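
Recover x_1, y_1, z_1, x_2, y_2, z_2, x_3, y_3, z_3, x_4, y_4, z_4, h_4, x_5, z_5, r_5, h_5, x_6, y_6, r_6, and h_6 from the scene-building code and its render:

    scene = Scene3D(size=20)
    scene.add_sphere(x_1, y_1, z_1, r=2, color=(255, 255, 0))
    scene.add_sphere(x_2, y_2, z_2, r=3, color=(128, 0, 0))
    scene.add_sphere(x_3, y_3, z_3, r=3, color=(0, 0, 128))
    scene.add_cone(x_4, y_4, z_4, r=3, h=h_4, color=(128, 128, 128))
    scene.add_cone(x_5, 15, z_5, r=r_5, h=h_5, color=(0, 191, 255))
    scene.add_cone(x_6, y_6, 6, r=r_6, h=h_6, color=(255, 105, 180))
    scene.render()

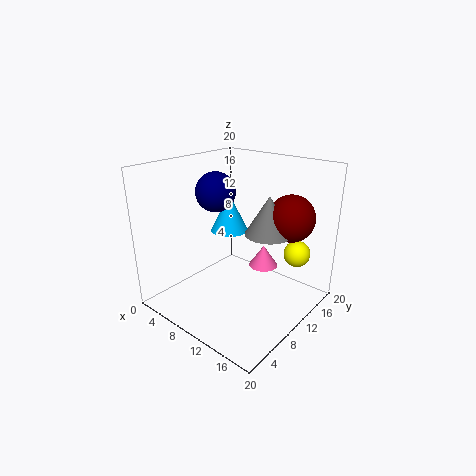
x_1 = 15, y_1 = 18, z_1 = 6, x_2 = 17, y_2 = 12, z_2 = 14, x_3 = 4, y_3 = 12, z_3 = 15, x_4 = 15, y_4 = 10, z_4 = 12, h_4 = 5, x_5 = 4, z_5 = 8, r_5 = 3, h_5 = 6, x_6 = 13, y_6 = 12, r_6 = 2, h_6 = 3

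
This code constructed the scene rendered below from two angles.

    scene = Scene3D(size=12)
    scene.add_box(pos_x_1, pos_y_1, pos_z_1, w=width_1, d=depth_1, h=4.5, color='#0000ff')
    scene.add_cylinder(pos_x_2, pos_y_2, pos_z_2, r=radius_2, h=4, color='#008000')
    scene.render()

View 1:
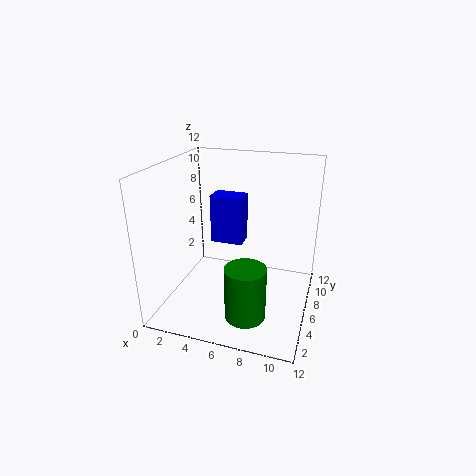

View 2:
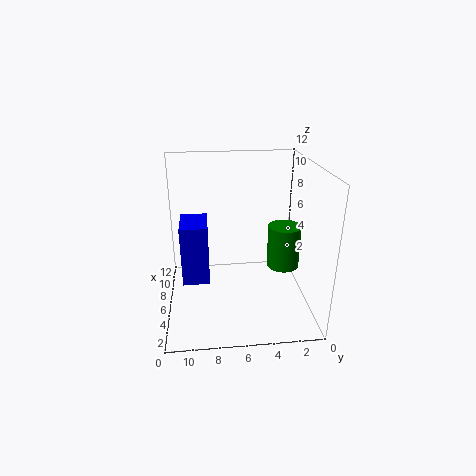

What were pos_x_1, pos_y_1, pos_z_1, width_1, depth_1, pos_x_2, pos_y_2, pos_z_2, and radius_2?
pos_x_1 = 2.5, pos_y_1 = 8.5, pos_z_1 = 4, width_1 = 3, depth_1 = 2, pos_x_2 = 8, pos_y_2 = 1.5, pos_z_2 = 2, radius_2 = 1.5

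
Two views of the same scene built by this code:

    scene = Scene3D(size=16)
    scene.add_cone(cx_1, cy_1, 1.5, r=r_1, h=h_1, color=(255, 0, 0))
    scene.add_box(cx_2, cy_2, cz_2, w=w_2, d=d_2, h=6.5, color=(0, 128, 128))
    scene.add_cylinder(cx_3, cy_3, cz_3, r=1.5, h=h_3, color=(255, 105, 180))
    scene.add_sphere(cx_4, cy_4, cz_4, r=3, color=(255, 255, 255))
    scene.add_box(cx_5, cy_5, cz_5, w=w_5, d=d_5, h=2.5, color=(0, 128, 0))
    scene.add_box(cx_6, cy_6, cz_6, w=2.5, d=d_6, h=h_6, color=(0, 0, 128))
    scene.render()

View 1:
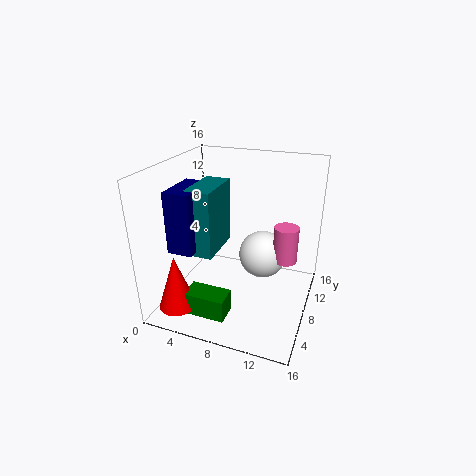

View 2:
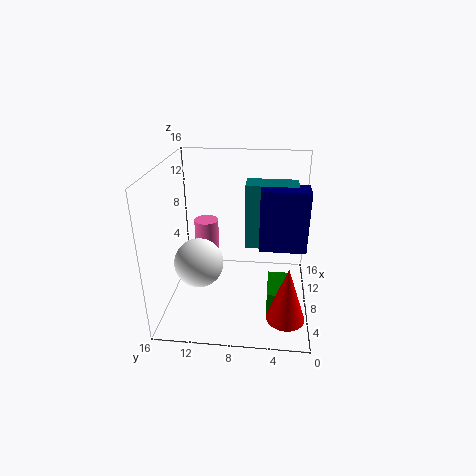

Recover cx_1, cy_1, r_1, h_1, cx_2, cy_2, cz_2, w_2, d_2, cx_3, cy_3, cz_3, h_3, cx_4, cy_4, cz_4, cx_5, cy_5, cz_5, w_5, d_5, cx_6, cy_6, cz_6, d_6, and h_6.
cx_1 = 3; cy_1 = 2.5; r_1 = 2; h_1 = 6; cx_2 = 5; cy_2 = 2; cz_2 = 8.5; w_2 = 2.5; d_2 = 5; cx_3 = 12.5; cy_3 = 12.5; cz_3 = 3.5; h_3 = 4.5; cx_4 = 9.5; cy_4 = 13; cz_4 = 3.5; cx_5 = 4; cy_5 = 2; cz_5 = 1; w_5 = 4.5; d_5 = 2.5; cx_6 = 3.5; cy_6 = 1; cz_6 = 9; d_6 = 4.5; h_6 = 6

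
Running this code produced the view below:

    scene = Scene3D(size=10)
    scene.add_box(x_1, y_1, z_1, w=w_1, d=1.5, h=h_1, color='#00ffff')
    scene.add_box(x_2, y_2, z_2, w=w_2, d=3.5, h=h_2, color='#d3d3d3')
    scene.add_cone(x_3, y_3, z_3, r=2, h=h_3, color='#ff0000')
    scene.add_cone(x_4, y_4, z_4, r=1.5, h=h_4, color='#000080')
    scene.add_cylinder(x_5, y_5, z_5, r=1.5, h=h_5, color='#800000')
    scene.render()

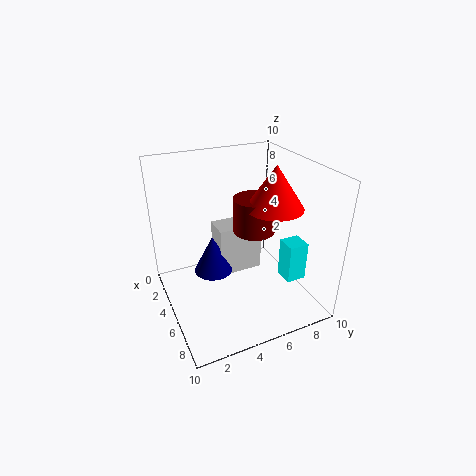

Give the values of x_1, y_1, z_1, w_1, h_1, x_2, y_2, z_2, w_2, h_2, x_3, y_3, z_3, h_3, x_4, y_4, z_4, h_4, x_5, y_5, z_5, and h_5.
x_1 = 5; y_1 = 8.5; z_1 = 1; w_1 = 1.5; h_1 = 3; x_2 = 1; y_2 = 4.5; z_2 = 0.5; w_2 = 2; h_2 = 4; x_3 = 5.5; y_3 = 7.5; z_3 = 7; h_3 = 3; x_4 = 2.5; y_4 = 4; z_4 = 1; h_4 = 3; x_5 = 4.5; y_5 = 6.5; z_5 = 5; h_5 = 2.5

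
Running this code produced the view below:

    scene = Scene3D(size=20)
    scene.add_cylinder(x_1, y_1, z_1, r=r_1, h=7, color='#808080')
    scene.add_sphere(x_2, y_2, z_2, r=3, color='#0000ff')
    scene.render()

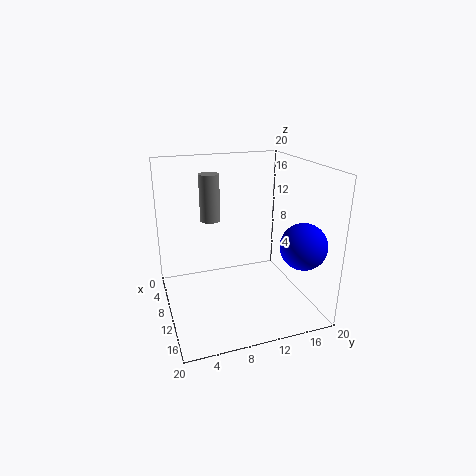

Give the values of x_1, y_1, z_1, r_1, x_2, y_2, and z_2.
x_1 = 4.5, y_1 = 7.5, z_1 = 11, r_1 = 1.5, x_2 = 16.5, y_2 = 16.5, z_2 = 10.5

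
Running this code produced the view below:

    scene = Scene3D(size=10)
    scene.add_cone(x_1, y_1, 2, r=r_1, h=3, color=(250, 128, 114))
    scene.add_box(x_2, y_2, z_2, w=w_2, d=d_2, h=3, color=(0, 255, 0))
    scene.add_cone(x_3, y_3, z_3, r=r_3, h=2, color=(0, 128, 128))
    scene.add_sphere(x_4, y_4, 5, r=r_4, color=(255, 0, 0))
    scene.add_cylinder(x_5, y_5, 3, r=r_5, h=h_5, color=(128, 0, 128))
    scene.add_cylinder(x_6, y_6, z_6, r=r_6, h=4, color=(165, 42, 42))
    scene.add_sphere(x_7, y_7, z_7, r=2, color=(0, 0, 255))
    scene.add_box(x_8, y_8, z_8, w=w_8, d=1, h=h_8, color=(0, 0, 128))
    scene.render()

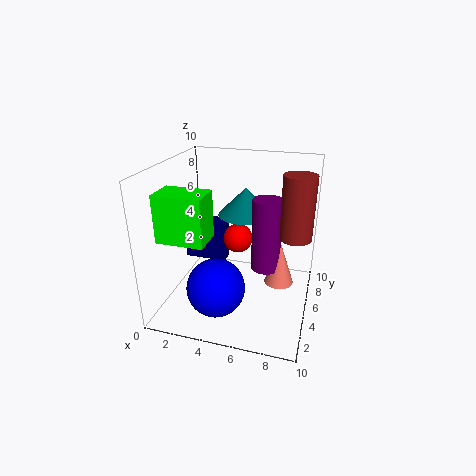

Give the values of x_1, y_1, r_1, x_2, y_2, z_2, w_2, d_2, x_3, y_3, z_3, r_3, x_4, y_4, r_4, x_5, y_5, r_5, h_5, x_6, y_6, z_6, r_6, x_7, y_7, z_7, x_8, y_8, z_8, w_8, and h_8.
x_1 = 8, y_1 = 5, r_1 = 1, x_2 = 1, y_2 = 1, z_2 = 6, w_2 = 3, d_2 = 2, x_3 = 5, y_3 = 7, z_3 = 6, r_3 = 2, x_4 = 5, y_4 = 5, r_4 = 1, x_5 = 7, y_5 = 5, r_5 = 1, h_5 = 5, x_6 = 9, y_6 = 4, z_6 = 6, r_6 = 1, x_7 = 4, y_7 = 3, z_7 = 2, x_8 = 1, y_8 = 5, z_8 = 3, w_8 = 3, h_8 = 3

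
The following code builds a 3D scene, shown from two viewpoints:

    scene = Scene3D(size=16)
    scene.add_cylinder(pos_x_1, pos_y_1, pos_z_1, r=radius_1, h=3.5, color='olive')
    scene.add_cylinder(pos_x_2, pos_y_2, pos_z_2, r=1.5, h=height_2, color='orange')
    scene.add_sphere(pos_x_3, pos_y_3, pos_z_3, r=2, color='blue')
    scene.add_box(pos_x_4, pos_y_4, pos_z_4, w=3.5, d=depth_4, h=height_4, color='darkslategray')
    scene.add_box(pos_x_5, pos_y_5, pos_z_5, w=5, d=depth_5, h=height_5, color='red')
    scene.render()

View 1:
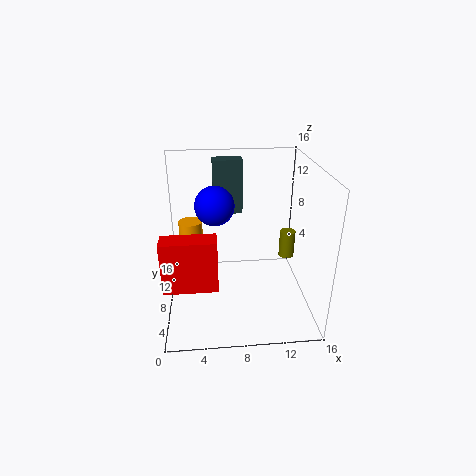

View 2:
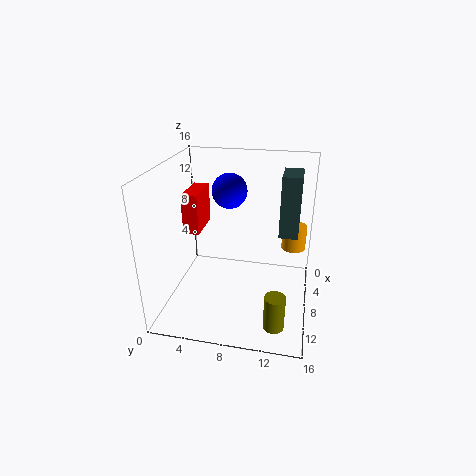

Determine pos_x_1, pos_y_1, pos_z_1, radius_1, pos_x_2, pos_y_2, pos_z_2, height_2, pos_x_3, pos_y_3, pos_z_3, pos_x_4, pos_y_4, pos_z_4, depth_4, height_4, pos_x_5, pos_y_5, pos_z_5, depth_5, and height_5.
pos_x_1 = 15; pos_y_1 = 13; pos_z_1 = 2.5; radius_1 = 1; pos_x_2 = 2.5; pos_y_2 = 14; pos_z_2 = 4.5; height_2 = 3; pos_x_3 = 5.5; pos_y_3 = 6.5; pos_z_3 = 12.5; pos_x_4 = 5.5; pos_y_4 = 12.5; pos_z_4 = 9; depth_4 = 2; height_4 = 6.5; pos_x_5 = 0.5; pos_y_5 = 0.5; pos_z_5 = 6.5; depth_5 = 2; height_5 = 5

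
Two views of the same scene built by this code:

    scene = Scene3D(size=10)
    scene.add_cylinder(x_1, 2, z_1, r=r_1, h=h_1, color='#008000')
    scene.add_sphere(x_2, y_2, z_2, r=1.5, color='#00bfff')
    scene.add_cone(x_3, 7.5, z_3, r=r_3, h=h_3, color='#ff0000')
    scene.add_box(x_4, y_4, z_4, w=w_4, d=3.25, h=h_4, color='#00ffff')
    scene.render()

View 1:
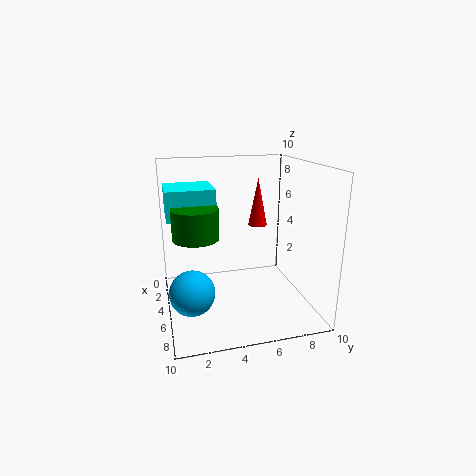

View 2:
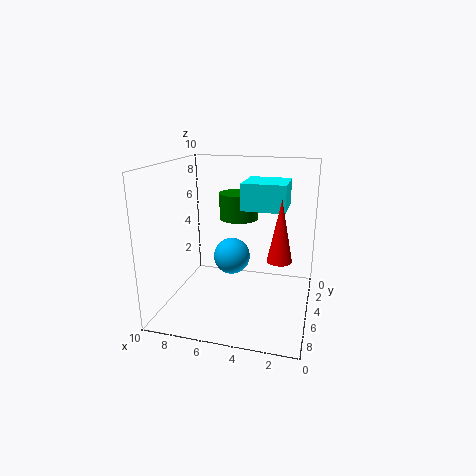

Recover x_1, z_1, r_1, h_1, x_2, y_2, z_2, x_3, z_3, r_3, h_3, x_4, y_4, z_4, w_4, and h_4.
x_1 = 5.75; z_1 = 5.5; r_1 = 1.5; h_1 = 2; x_2 = 6.5; y_2 = 1.5; z_2 = 2; x_3 = 1.75; z_3 = 4.75; r_3 = 0.75; h_3 = 3.75; x_4 = 2; y_4 = 0.25; z_4 = 6.5; w_4 = 3.25; h_4 = 2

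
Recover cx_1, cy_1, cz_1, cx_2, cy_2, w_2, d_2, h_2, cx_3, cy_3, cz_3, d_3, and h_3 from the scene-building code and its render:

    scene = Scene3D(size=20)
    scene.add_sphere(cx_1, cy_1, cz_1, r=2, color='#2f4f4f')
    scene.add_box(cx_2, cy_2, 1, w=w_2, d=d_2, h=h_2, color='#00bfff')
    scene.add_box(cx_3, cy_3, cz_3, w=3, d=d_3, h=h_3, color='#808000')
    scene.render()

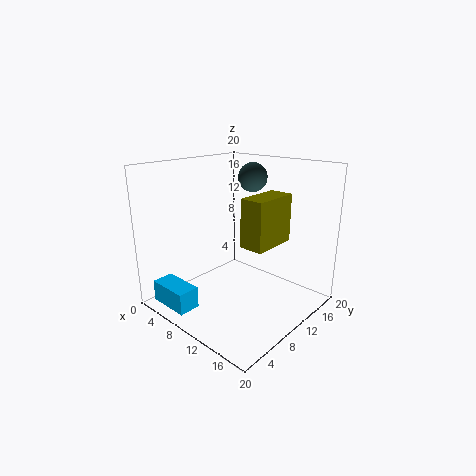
cx_1 = 10
cy_1 = 13
cz_1 = 18
cx_2 = 2
cy_2 = 1
w_2 = 6
d_2 = 3
h_2 = 3
cx_3 = 14
cy_3 = 6
cz_3 = 11
d_3 = 6
h_3 = 6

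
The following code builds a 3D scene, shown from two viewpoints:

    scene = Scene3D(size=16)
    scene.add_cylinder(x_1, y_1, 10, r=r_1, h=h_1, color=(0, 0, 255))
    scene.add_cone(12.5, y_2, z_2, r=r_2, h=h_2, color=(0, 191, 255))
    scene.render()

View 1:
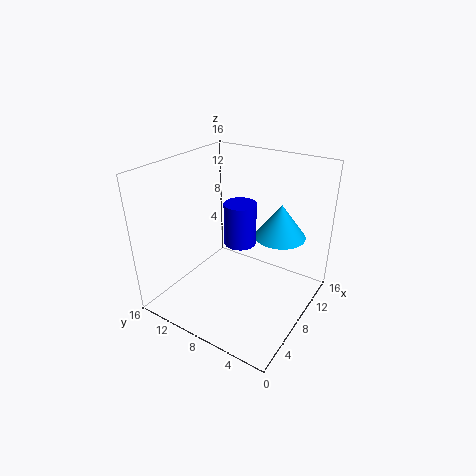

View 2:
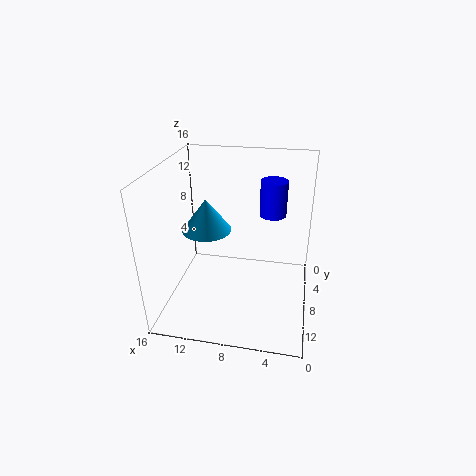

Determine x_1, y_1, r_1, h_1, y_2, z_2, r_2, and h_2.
x_1 = 4.5; y_1 = 5.5; r_1 = 1.5; h_1 = 4; y_2 = 5; z_2 = 7; r_2 = 3; h_2 = 4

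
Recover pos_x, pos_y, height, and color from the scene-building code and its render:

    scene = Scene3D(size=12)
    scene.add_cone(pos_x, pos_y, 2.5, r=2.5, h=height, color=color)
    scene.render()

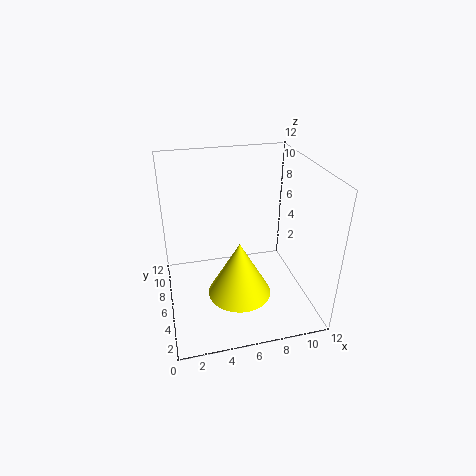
pos_x = 5.5
pos_y = 3.5
height = 4.5
color = 'yellow'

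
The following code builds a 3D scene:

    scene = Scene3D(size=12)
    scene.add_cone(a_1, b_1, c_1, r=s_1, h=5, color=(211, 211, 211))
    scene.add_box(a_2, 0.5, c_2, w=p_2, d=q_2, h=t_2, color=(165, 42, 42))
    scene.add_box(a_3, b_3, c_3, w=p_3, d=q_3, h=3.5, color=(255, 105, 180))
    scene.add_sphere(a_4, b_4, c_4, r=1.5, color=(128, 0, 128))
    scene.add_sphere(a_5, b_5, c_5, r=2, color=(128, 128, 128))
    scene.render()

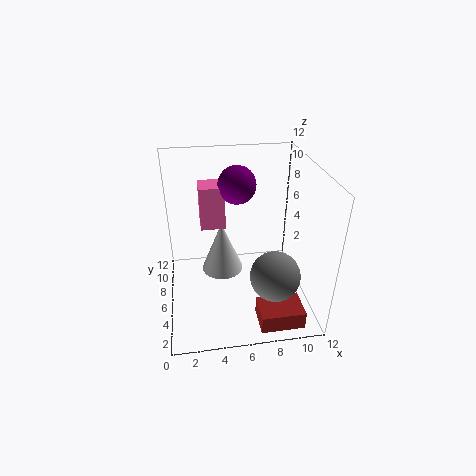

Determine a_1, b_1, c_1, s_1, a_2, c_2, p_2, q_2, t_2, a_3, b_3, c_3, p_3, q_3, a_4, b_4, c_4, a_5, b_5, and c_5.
a_1 = 5, b_1 = 9.5, c_1 = 0.5, s_1 = 2, a_2 = 7, c_2 = 0.5, p_2 = 3.5, q_2 = 2.5, t_2 = 1.5, a_3 = 3, b_3 = 6, c_3 = 7, p_3 = 2, q_3 = 2, a_4 = 6, b_4 = 6.5, c_4 = 10.5, a_5 = 8.5, b_5 = 3, c_5 = 4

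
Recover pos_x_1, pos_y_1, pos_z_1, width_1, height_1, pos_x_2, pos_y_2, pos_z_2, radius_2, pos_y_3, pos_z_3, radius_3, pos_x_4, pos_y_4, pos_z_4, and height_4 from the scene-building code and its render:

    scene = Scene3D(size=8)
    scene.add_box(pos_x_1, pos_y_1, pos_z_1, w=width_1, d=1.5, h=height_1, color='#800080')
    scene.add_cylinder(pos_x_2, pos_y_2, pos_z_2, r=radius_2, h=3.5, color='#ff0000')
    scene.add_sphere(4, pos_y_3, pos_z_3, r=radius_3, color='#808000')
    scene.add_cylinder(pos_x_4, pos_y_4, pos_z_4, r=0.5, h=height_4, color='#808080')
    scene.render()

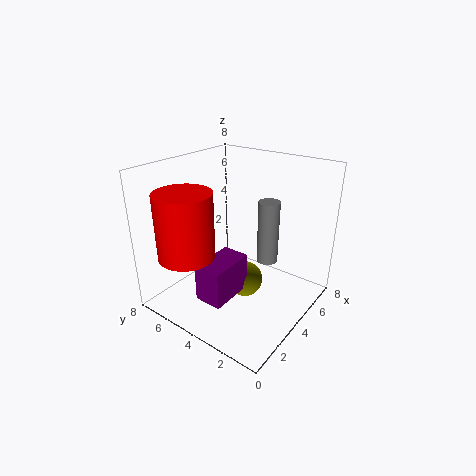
pos_x_1 = 1; pos_y_1 = 3; pos_z_1 = 1.5; width_1 = 2.5; height_1 = 2; pos_x_2 = 1.5; pos_y_2 = 5.5; pos_z_2 = 3.5; radius_2 = 1.5; pos_y_3 = 3.5; pos_z_3 = 1.5; radius_3 = 1; pos_x_4 = 3; pos_y_4 = 1.5; pos_z_4 = 4; height_4 = 3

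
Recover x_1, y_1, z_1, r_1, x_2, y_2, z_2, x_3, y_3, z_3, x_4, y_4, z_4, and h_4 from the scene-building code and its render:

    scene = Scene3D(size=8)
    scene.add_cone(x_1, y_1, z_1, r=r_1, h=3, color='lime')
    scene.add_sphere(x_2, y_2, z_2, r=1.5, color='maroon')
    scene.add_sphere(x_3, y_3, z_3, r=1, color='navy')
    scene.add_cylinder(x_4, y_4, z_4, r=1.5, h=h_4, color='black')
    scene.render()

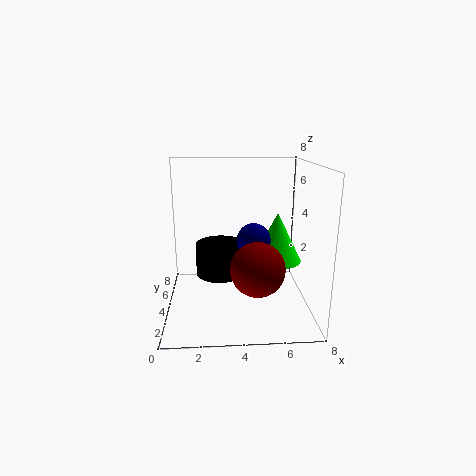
x_1 = 6.5, y_1 = 5.5, z_1 = 2, r_1 = 1.5, x_2 = 5, y_2 = 3, z_2 = 2.5, x_3 = 5, y_3 = 5, z_3 = 3.5, x_4 = 3, y_4 = 6, z_4 = 1, h_4 = 2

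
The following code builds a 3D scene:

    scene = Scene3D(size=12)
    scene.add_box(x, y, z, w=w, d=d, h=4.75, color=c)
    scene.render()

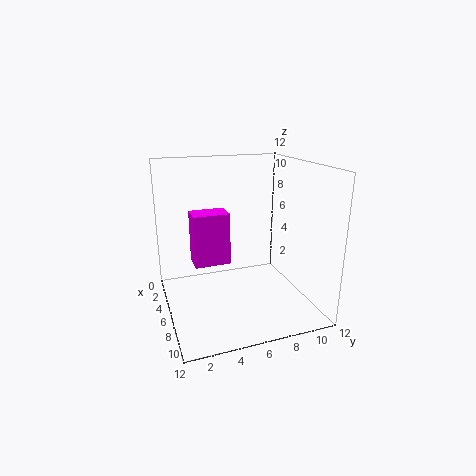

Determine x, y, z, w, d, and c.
x = 1.75
y = 2.75
z = 2.75
w = 2.25
d = 3.25
c = 'magenta'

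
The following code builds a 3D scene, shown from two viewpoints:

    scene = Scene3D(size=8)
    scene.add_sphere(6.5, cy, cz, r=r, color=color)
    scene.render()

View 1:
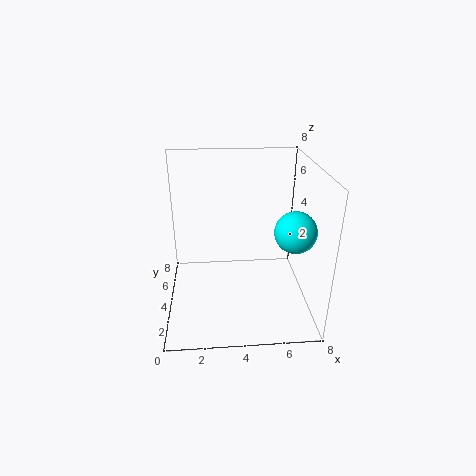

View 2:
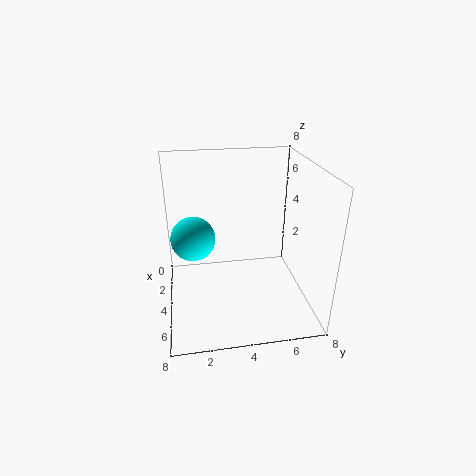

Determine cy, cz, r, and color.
cy = 1.5, cz = 5.5, r = 1, color = 'cyan'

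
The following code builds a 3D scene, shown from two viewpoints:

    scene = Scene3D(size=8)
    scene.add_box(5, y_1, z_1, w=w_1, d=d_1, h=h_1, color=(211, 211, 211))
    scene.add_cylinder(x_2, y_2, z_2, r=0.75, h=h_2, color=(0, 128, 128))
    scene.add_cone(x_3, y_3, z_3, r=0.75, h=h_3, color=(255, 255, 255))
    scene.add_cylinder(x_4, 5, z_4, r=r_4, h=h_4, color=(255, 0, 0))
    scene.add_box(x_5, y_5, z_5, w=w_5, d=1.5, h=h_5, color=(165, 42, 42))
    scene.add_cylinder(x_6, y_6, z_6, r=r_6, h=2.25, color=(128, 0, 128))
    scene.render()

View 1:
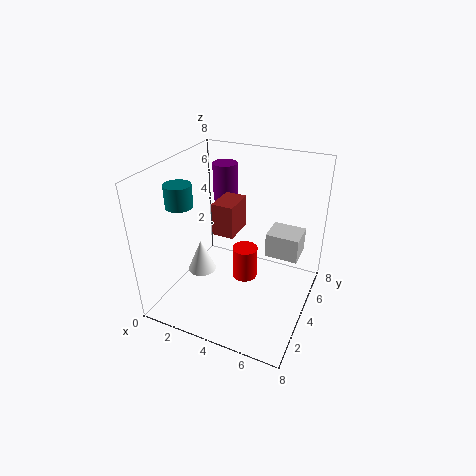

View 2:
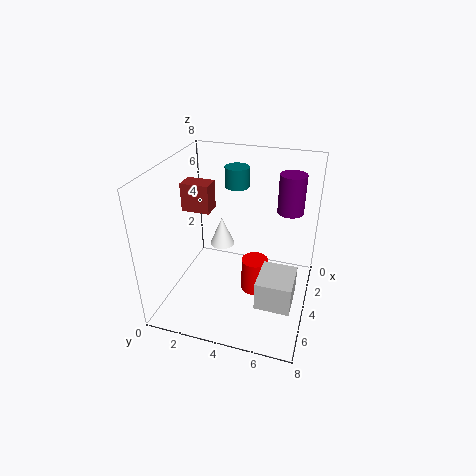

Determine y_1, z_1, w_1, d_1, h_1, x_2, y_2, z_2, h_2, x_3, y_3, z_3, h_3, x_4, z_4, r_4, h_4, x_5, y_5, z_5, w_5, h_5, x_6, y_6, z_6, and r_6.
y_1 = 5.75; z_1 = 2; w_1 = 2; d_1 = 1.75; h_1 = 1.5; x_2 = 1; y_2 = 3; z_2 = 5.75; h_2 = 1.25; x_3 = 2.5; y_3 = 2.5; z_3 = 2.5; h_3 = 1.75; x_4 = 4; z_4 = 0.75; r_4 = 0.75; h_4 = 2; x_5 = 4; y_5 = 1.25; z_5 = 5.75; w_5 = 1; h_5 = 1.5; x_6 = 2; y_6 = 6.5; z_6 = 5; r_6 = 0.75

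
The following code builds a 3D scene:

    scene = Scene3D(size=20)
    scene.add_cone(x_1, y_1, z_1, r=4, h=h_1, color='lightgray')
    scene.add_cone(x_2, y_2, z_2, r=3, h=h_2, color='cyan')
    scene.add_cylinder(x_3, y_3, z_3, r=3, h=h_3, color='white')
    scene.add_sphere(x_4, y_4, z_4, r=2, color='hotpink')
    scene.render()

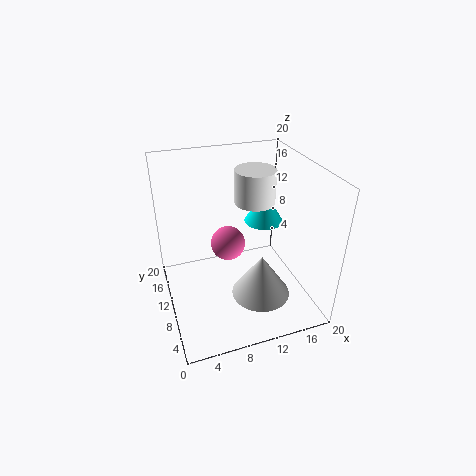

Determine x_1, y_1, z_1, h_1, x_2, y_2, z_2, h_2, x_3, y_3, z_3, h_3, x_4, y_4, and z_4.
x_1 = 12
y_1 = 6
z_1 = 3
h_1 = 6
x_2 = 16
y_2 = 15
z_2 = 9
h_2 = 5
x_3 = 14
y_3 = 14
z_3 = 13
h_3 = 5
x_4 = 7
y_4 = 5
z_4 = 13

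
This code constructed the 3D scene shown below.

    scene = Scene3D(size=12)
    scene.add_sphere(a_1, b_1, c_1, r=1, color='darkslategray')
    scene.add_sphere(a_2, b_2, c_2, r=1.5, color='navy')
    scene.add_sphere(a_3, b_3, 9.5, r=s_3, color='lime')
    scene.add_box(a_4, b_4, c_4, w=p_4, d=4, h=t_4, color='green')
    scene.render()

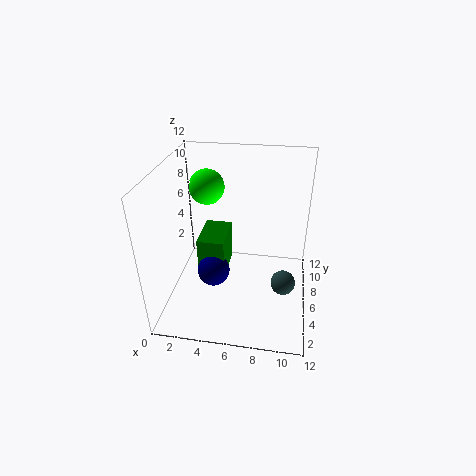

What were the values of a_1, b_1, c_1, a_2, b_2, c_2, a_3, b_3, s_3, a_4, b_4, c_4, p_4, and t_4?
a_1 = 10, b_1 = 4.5, c_1 = 3, a_2 = 3.5, b_2 = 7, c_2 = 1.5, a_3 = 3, b_3 = 8, s_3 = 1.5, a_4 = 2, b_4 = 7, c_4 = 0.5, p_4 = 2.5, t_4 = 4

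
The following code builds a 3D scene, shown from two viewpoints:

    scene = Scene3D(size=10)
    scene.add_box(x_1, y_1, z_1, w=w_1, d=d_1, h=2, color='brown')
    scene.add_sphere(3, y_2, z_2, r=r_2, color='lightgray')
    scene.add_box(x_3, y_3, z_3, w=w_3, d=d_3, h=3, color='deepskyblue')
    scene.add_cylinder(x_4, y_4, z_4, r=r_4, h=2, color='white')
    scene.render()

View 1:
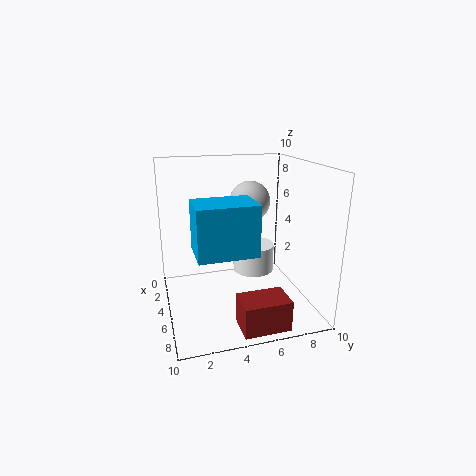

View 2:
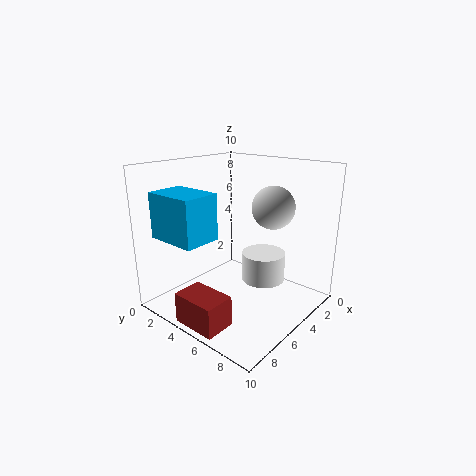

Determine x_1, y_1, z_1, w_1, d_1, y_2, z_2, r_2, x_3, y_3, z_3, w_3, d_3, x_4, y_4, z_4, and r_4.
x_1 = 8
y_1 = 4
z_1 = 0.5
w_1 = 2
d_1 = 3
y_2 = 6.5
z_2 = 7
r_2 = 1.5
x_3 = 7
y_3 = 1.5
z_3 = 5.5
w_3 = 2.5
d_3 = 3.5
x_4 = 4
y_4 = 6.5
z_4 = 2
r_4 = 1.5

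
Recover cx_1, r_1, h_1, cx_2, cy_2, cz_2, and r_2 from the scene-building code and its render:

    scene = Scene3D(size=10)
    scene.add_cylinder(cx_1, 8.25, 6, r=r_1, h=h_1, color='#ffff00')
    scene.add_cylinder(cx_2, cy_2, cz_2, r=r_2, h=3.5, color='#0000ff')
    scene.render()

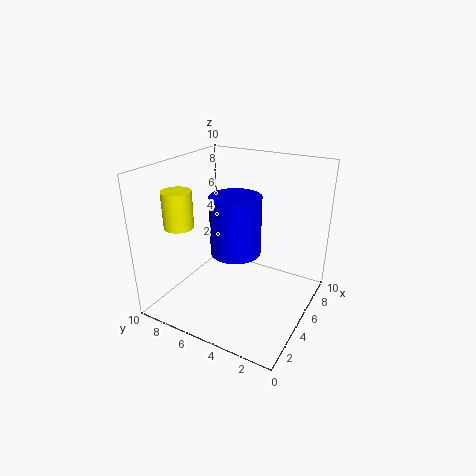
cx_1 = 2.75; r_1 = 1; h_1 = 2.5; cx_2 = 2.5; cy_2 = 3.75; cz_2 = 5.5; r_2 = 1.5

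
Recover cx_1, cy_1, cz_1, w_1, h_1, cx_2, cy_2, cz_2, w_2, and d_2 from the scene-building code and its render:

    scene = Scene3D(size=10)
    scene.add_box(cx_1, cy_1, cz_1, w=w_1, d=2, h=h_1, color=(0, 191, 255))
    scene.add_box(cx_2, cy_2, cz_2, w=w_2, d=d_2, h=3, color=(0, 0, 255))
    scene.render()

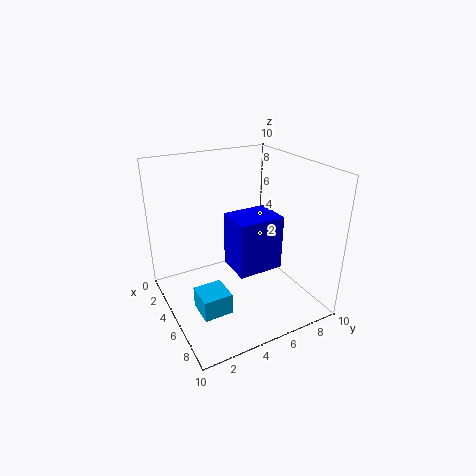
cx_1 = 5, cy_1 = 1.5, cz_1 = 0.5, w_1 = 2, h_1 = 1.5, cx_2 = 8, cy_2 = 2.5, cz_2 = 5.5, w_2 = 2, d_2 = 2.5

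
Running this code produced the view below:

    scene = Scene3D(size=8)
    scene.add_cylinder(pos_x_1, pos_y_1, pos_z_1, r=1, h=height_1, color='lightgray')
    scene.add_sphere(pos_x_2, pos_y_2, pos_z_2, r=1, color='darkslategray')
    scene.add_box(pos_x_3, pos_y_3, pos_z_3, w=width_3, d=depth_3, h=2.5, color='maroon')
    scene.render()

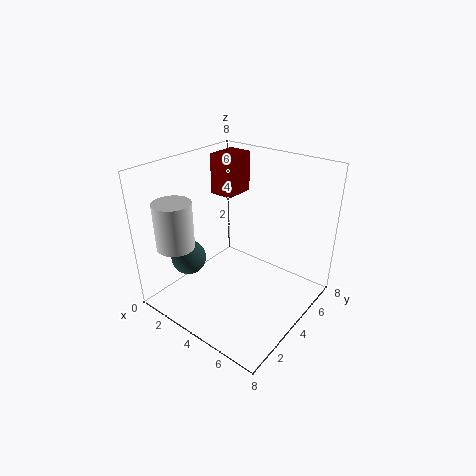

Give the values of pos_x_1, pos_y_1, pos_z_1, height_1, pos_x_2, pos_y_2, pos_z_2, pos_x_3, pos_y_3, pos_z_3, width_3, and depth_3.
pos_x_1 = 2; pos_y_1 = 1.25; pos_z_1 = 4; height_1 = 2.5; pos_x_2 = 1.5; pos_y_2 = 2.5; pos_z_2 = 2.5; pos_x_3 = 0.5; pos_y_3 = 5.75; pos_z_3 = 5.25; width_3 = 1.5; depth_3 = 2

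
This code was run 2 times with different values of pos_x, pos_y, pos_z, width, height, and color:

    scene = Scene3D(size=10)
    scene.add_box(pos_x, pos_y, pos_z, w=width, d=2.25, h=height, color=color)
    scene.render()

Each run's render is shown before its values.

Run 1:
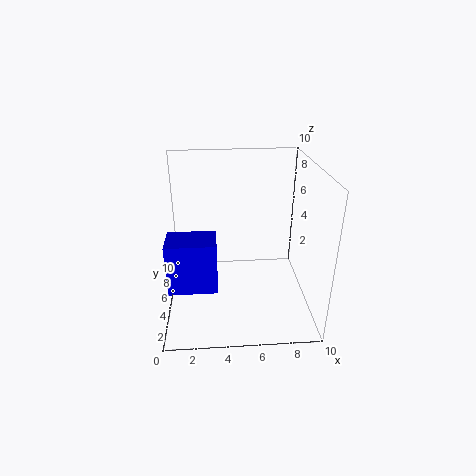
pos_x = 0.25, pos_y = 2.5, pos_z = 2.25, width = 3.25, height = 3.5, color = 'blue'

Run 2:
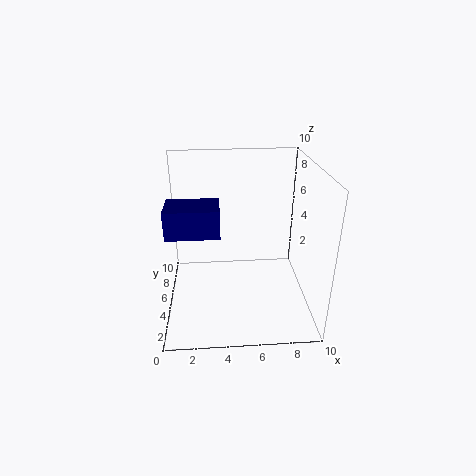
pos_x = 0.5, pos_y = 2, pos_z = 6.5, width = 3.25, height = 1.75, color = 'navy'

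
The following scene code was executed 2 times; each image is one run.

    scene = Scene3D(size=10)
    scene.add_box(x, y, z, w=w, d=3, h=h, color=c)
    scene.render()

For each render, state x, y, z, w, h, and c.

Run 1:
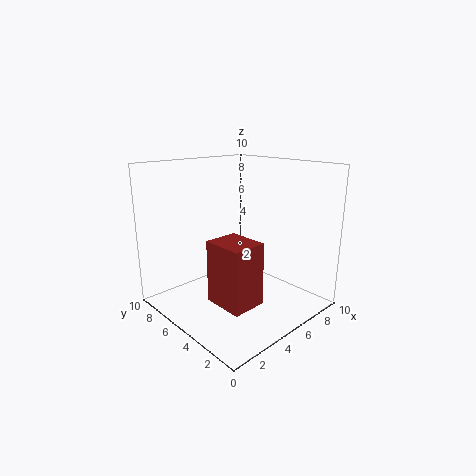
x = 3, y = 3, z = 0.5, w = 2.5, h = 4.5, c = 'brown'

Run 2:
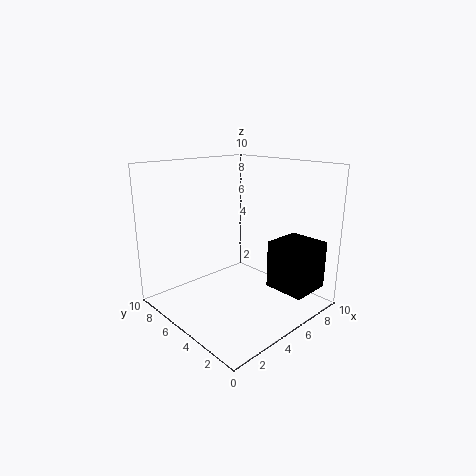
x = 7, y = 1, z = 1, w = 3, h = 3.5, c = 'black'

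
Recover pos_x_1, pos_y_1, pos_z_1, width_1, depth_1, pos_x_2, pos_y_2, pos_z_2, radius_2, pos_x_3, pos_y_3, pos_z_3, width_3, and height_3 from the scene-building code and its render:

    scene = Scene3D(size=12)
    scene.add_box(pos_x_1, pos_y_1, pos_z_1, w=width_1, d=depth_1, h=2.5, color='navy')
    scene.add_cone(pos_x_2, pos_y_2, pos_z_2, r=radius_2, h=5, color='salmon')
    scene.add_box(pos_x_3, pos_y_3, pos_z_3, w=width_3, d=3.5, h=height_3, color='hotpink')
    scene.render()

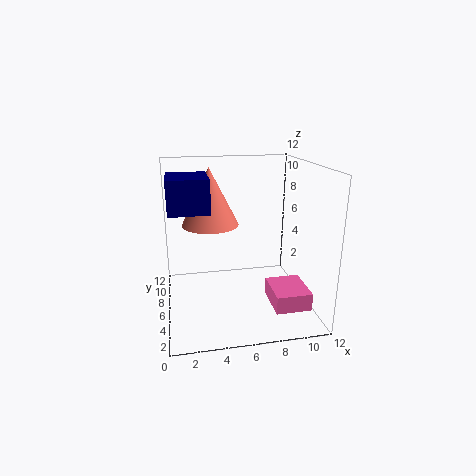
pos_x_1 = 0.5
pos_y_1 = 3
pos_z_1 = 9
width_1 = 3
depth_1 = 3.5
pos_x_2 = 4
pos_y_2 = 8.5
pos_z_2 = 6.5
radius_2 = 2.5
pos_x_3 = 8.5
pos_y_3 = 2.5
pos_z_3 = 0.5
width_3 = 3
height_3 = 1.5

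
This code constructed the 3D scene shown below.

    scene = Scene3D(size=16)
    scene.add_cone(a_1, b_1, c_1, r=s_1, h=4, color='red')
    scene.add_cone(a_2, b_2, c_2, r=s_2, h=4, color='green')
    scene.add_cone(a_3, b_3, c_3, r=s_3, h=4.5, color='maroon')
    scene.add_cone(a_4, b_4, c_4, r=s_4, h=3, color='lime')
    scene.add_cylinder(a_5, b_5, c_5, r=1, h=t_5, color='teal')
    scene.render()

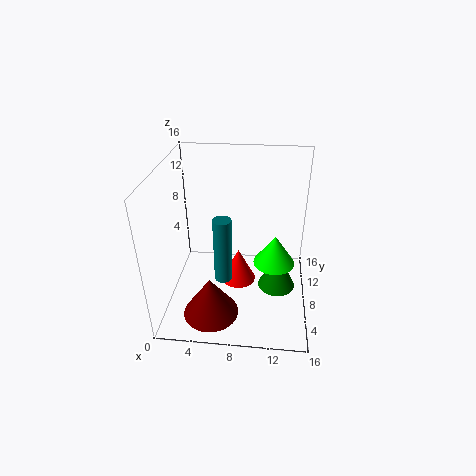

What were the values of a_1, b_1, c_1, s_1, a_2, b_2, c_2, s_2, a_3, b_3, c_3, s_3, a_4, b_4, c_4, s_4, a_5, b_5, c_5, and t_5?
a_1 = 8, b_1 = 8.5, c_1 = 2, s_1 = 2, a_2 = 12.5, b_2 = 6, c_2 = 3.5, s_2 = 2, a_3 = 5.5, b_3 = 3.5, c_3 = 1, s_3 = 3, a_4 = 12, b_4 = 4, c_4 = 8, s_4 = 2, a_5 = 6.5, b_5 = 6.5, c_5 = 3.5, t_5 = 7.5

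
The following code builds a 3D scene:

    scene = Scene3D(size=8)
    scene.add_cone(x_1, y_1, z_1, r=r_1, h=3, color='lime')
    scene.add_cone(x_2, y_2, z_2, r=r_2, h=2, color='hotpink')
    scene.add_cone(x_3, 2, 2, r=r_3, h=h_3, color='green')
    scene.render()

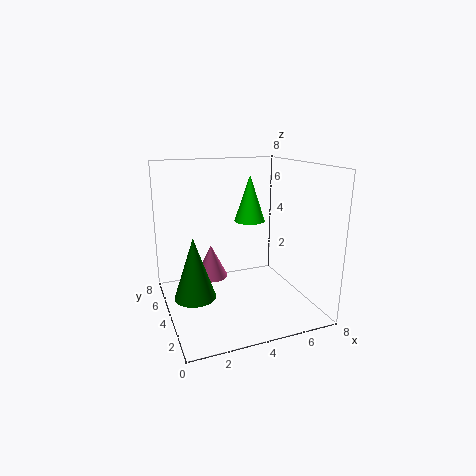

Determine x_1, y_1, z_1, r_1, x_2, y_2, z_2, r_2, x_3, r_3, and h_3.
x_1 = 6, y_1 = 7, z_1 = 4, r_1 = 1, x_2 = 3, y_2 = 6, z_2 = 1, r_2 = 1, x_3 = 1, r_3 = 1, h_3 = 3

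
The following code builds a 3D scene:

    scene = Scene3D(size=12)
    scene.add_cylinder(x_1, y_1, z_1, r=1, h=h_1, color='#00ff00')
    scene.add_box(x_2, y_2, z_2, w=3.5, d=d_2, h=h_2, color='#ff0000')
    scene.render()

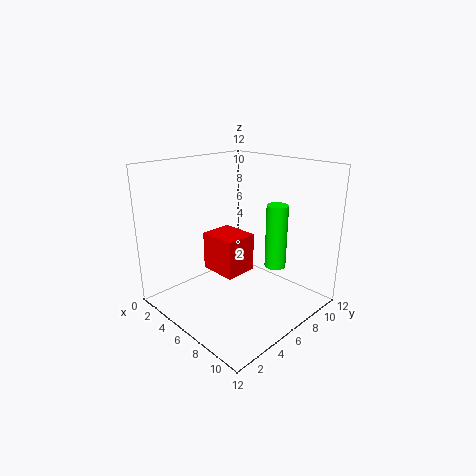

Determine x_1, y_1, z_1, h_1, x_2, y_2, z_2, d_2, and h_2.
x_1 = 6.5
y_1 = 10.5
z_1 = 2
h_1 = 6
x_2 = 2
y_2 = 5.5
z_2 = 2
d_2 = 3
h_2 = 3.5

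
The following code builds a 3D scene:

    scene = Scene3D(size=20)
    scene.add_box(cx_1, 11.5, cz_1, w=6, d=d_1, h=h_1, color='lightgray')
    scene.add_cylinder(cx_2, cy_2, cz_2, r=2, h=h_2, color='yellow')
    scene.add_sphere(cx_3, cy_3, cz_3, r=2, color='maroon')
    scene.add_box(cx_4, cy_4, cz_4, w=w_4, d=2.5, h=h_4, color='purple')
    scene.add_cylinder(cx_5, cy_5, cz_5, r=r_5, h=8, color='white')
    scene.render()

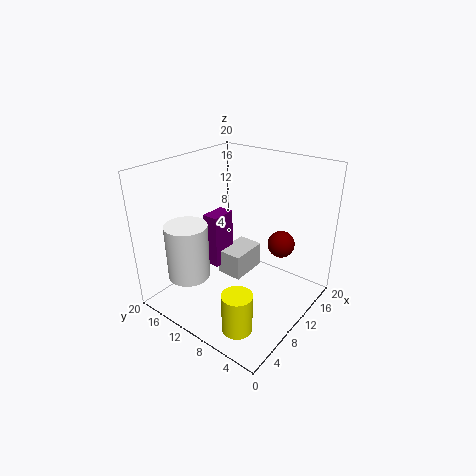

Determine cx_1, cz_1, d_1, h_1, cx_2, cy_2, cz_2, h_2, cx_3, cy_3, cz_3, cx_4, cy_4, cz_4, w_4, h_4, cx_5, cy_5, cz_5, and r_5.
cx_1 = 12
cz_1 = 1
d_1 = 4
h_1 = 4
cx_2 = 4
cy_2 = 5.5
cz_2 = 0.5
h_2 = 5.5
cx_3 = 16
cy_3 = 6.5
cz_3 = 7.5
cx_4 = 11
cy_4 = 15
cz_4 = 2.5
w_4 = 4
h_4 = 8.5
cx_5 = 5.5
cy_5 = 15.5
cz_5 = 4
r_5 = 3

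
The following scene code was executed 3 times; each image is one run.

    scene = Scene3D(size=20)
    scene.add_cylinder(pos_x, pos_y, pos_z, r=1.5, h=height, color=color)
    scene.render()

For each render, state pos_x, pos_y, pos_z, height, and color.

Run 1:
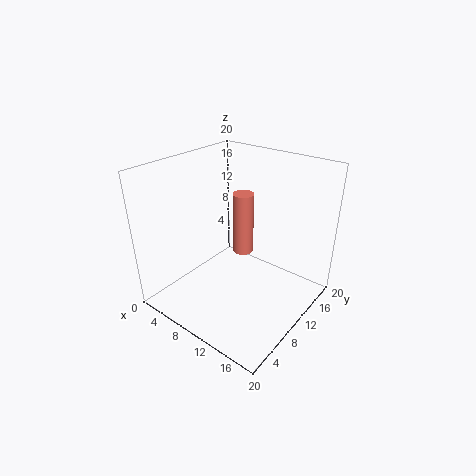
pos_x = 9; pos_y = 12.5; pos_z = 6.5; height = 9; color = 'salmon'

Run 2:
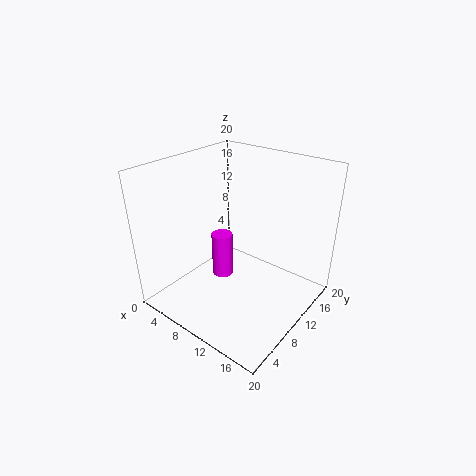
pos_x = 7.5; pos_y = 9.5; pos_z = 3.5; height = 6.5; color = 'magenta'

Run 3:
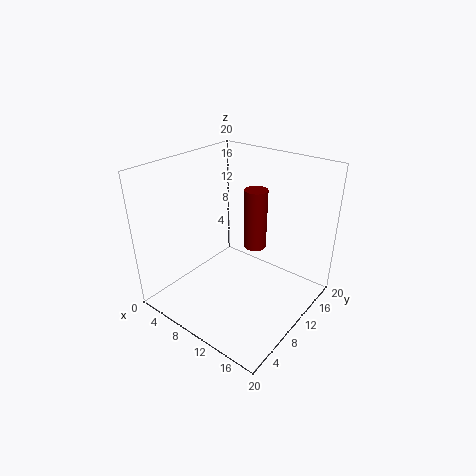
pos_x = 12.5; pos_y = 10.5; pos_z = 9.5; height = 8; color = 'maroon'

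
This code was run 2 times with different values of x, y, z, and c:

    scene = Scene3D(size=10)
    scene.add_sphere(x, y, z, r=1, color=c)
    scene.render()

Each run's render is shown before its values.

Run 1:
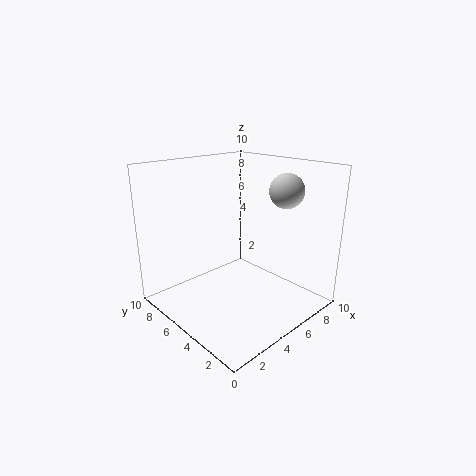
x = 5, y = 1, z = 9, c = 'lightgray'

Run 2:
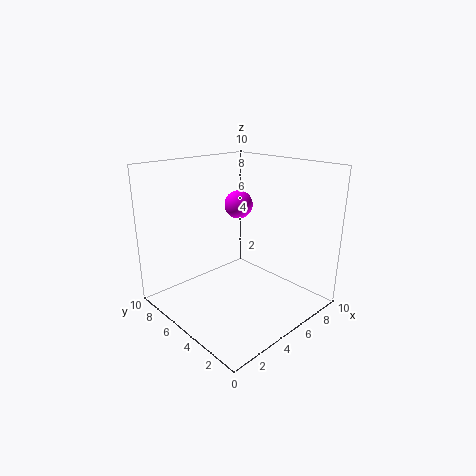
x = 6, y = 6, z = 7, c = 'magenta'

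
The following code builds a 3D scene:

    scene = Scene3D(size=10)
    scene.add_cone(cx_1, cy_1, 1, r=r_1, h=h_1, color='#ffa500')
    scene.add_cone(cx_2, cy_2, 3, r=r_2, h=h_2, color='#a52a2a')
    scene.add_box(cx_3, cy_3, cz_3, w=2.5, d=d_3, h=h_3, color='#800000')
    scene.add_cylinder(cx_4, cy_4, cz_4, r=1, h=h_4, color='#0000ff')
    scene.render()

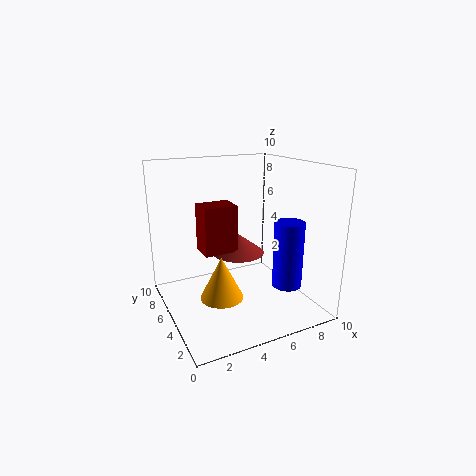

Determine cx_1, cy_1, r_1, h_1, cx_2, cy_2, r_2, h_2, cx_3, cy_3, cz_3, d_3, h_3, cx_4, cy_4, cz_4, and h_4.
cx_1 = 3.5
cy_1 = 4.5
r_1 = 1.5
h_1 = 3
cx_2 = 6
cy_2 = 7
r_2 = 2
h_2 = 1.5
cx_3 = 3
cy_3 = 6
cz_3 = 3.5
d_3 = 2
h_3 = 3.5
cx_4 = 7.5
cy_4 = 2.5
cz_4 = 2
h_4 = 4.5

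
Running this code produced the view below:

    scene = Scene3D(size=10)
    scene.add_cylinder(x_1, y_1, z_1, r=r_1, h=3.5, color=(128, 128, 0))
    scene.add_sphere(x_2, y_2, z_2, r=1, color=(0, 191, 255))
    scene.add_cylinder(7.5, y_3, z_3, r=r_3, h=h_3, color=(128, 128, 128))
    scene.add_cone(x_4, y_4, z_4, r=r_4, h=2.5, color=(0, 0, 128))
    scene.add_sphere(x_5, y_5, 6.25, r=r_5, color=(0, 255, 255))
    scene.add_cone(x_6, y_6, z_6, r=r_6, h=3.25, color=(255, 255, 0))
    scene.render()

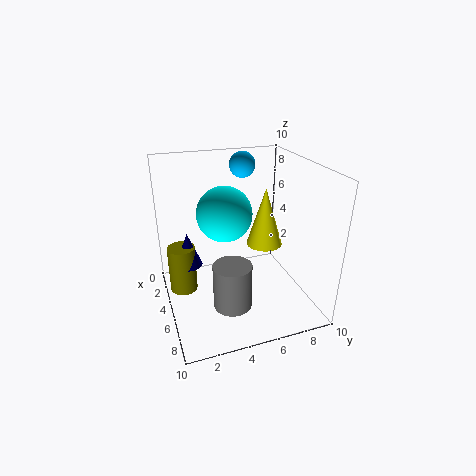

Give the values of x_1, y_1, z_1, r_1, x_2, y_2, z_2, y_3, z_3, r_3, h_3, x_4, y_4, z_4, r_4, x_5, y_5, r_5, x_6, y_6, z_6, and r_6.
x_1 = 3.25, y_1 = 1.25, z_1 = 0.5, r_1 = 1, x_2 = 1, y_2 = 6.75, z_2 = 9, y_3 = 3.75, z_3 = 1.5, r_3 = 1.25, h_3 = 3, x_4 = 3.25, y_4 = 1.75, z_4 = 2.5, r_4 = 1, x_5 = 3.5, y_5 = 4.5, r_5 = 2, x_6 = 8.75, y_6 = 5.25, z_6 = 6.5, r_6 = 1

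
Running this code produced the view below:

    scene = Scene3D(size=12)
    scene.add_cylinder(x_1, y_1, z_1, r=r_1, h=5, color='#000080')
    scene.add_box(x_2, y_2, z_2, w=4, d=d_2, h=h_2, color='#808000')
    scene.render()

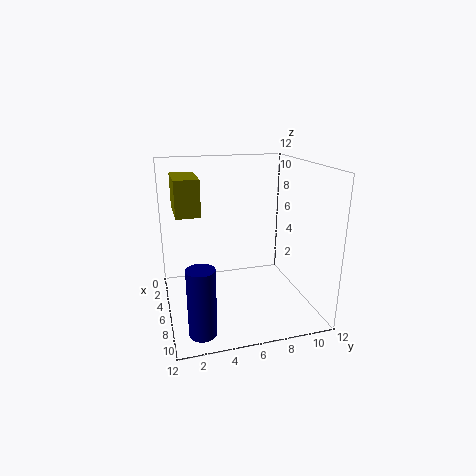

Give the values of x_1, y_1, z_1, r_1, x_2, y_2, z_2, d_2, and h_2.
x_1 = 11, y_1 = 2, z_1 = 1, r_1 = 1, x_2 = 2, y_2 = 1, z_2 = 8, d_2 = 2, h_2 = 3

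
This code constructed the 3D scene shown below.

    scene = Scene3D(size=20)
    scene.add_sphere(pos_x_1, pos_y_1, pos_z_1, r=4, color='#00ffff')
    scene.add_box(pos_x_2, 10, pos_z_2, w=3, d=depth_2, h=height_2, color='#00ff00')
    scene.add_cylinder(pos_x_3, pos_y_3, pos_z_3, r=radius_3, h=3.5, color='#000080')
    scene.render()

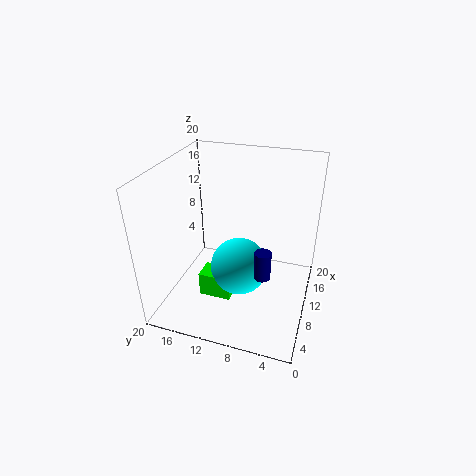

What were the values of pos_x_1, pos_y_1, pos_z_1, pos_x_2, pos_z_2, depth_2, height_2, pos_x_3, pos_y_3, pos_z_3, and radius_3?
pos_x_1 = 9, pos_y_1 = 9.5, pos_z_1 = 6, pos_x_2 = 6, pos_z_2 = 2, depth_2 = 4.5, height_2 = 3.5, pos_x_3 = 4, pos_y_3 = 5, pos_z_3 = 9, radius_3 = 1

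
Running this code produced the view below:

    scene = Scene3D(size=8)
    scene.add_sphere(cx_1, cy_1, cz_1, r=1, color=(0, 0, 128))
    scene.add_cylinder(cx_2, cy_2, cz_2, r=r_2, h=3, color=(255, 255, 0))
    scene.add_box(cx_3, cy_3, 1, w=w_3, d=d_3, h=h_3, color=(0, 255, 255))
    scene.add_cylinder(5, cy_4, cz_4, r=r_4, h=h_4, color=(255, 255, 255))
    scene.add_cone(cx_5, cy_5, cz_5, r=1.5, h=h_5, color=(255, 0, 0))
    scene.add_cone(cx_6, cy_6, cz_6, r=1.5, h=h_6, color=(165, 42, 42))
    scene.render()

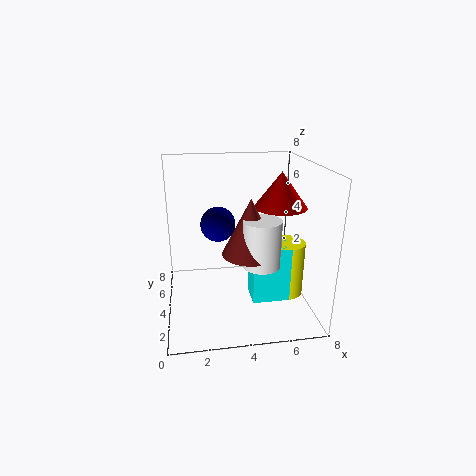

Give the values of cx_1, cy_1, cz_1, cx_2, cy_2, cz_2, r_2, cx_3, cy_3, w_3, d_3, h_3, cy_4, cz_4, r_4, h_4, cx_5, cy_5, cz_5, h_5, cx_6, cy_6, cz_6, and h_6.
cx_1 = 3, cy_1 = 5, cz_1 = 4.5, cx_2 = 6.5, cy_2 = 3, cz_2 = 1, r_2 = 1, cx_3 = 4.5, cy_3 = 2, w_3 = 2, d_3 = 1.5, h_3 = 3, cy_4 = 2.5, cz_4 = 3, r_4 = 1, h_4 = 2.5, cx_5 = 6.5, cy_5 = 4.5, cz_5 = 5.5, h_5 = 2, cx_6 = 4.5, cy_6 = 3, cz_6 = 3.5, h_6 = 3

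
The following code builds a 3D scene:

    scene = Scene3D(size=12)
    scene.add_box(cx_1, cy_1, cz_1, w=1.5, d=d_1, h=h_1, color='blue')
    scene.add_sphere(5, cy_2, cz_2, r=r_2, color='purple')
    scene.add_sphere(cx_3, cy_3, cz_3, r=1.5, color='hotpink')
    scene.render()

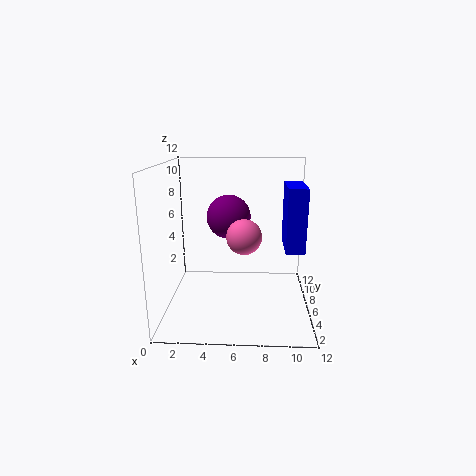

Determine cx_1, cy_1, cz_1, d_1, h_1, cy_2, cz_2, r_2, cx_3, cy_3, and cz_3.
cx_1 = 9.75; cy_1 = 3.75; cz_1 = 5.5; d_1 = 3.75; h_1 = 5; cy_2 = 9; cz_2 = 7; r_2 = 2; cx_3 = 6.5; cy_3 = 6.25; cz_3 = 6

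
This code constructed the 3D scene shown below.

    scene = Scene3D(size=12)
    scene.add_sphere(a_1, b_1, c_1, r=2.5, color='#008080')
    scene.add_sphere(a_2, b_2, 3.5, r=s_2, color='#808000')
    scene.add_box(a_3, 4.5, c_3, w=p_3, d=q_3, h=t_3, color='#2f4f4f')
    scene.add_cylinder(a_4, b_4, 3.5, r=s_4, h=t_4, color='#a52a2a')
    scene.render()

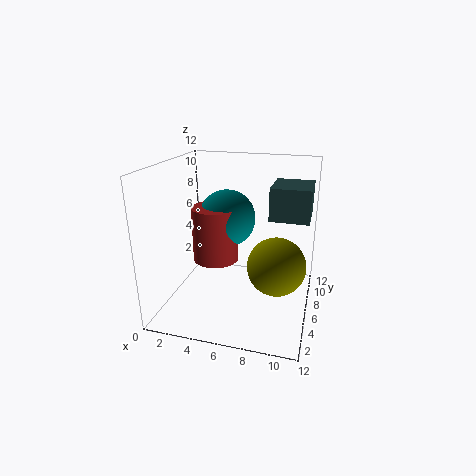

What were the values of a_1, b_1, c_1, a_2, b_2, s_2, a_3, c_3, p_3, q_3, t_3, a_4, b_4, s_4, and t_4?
a_1 = 4.5, b_1 = 7.75, c_1 = 7, a_2 = 9.25, b_2 = 6.5, s_2 = 2.5, a_3 = 8.75, c_3 = 8.25, p_3 = 3, q_3 = 3.5, t_3 = 2.5, a_4 = 3.75, b_4 = 6.75, s_4 = 2, t_4 = 4.75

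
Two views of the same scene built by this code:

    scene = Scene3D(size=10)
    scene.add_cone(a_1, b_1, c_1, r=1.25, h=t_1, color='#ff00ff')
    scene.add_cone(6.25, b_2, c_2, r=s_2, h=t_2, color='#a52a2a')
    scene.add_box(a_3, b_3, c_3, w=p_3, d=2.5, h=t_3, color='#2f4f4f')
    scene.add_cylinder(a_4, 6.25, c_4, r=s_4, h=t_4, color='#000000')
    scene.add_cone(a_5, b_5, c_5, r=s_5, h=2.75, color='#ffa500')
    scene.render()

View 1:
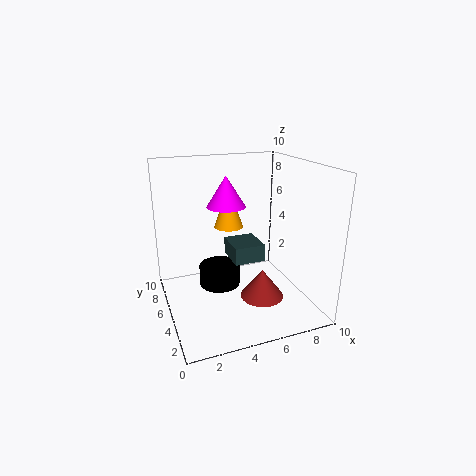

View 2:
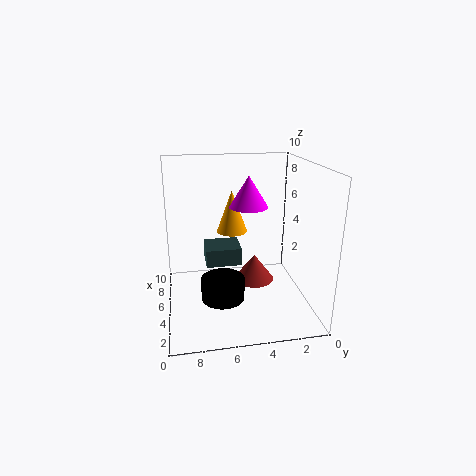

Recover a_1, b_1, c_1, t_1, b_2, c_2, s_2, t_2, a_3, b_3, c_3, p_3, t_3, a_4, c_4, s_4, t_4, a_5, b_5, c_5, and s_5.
a_1 = 4
b_1 = 4.5
c_1 = 7.5
t_1 = 2
b_2 = 3.5
c_2 = 1
s_2 = 1.5
t_2 = 2
a_3 = 4.75
b_3 = 4.75
c_3 = 3
p_3 = 2.25
t_3 = 1.25
a_4 = 4
c_4 = 1
s_4 = 1.5
t_4 = 1.5
a_5 = 4.5
b_5 = 5.5
c_5 = 5.75
s_5 = 1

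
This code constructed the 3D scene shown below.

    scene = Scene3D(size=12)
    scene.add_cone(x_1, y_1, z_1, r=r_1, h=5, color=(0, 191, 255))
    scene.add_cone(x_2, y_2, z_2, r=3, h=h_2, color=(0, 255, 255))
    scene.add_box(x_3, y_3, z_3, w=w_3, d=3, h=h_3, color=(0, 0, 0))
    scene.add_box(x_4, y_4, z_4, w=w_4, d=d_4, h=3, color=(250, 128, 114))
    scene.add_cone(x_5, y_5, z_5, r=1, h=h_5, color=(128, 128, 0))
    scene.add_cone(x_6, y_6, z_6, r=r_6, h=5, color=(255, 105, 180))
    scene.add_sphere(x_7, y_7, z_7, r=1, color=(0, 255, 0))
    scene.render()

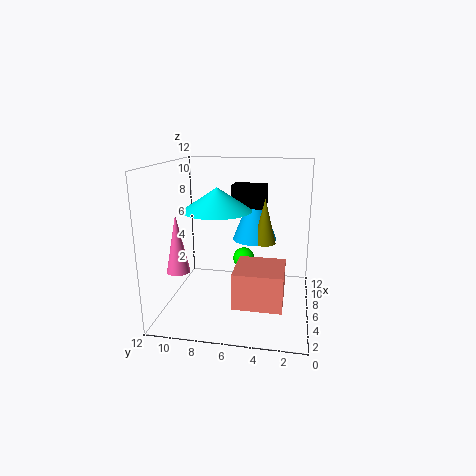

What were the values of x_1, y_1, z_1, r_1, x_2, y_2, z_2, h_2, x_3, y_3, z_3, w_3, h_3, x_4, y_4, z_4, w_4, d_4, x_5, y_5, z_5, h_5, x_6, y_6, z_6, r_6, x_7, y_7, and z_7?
x_1 = 9
y_1 = 5
z_1 = 5
r_1 = 2
x_2 = 7
y_2 = 8
z_2 = 8
h_2 = 2
x_3 = 8
y_3 = 4
z_3 = 8
w_3 = 2
h_3 = 2
x_4 = 3
y_4 = 2
z_4 = 1
w_4 = 4
d_4 = 4
x_5 = 8
y_5 = 4
z_5 = 5
h_5 = 4
x_6 = 5
y_6 = 11
z_6 = 3
r_6 = 1
x_7 = 9
y_7 = 6
z_7 = 3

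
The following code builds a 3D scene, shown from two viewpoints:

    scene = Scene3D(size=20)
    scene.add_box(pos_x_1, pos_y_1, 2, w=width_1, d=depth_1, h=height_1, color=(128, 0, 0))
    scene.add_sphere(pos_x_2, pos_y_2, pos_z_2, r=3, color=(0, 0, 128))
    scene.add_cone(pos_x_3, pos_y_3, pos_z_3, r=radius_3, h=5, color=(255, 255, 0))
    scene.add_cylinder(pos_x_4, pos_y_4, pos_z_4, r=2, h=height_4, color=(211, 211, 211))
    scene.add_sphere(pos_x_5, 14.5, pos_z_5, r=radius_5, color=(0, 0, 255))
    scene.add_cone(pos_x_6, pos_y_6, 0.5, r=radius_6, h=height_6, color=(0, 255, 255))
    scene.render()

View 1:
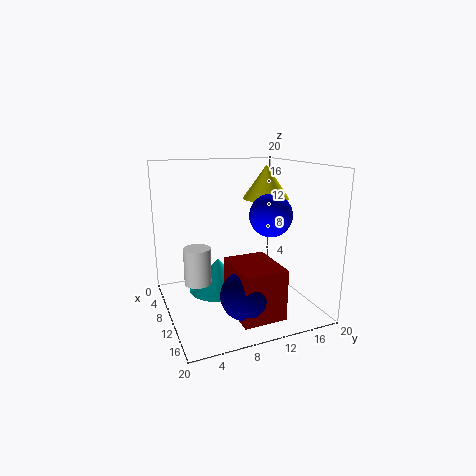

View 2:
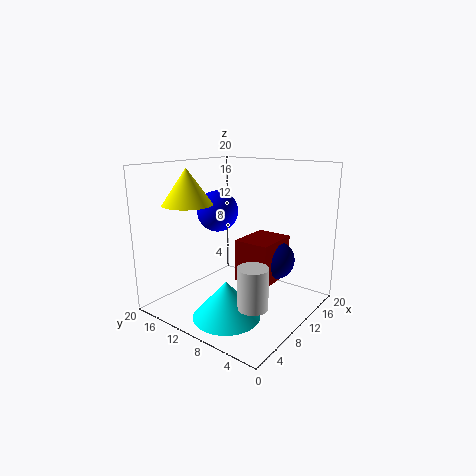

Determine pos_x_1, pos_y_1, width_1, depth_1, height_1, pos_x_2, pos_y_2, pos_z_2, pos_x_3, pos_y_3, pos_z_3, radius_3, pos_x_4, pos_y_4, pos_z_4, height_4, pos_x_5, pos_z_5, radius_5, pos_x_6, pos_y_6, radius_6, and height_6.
pos_x_1 = 12.5; pos_y_1 = 7; width_1 = 7; depth_1 = 5.5; height_1 = 6.5; pos_x_2 = 17; pos_y_2 = 8; pos_z_2 = 5; pos_x_3 = 6.5; pos_y_3 = 16; pos_z_3 = 14.5; radius_3 = 3.5; pos_x_4 = 6.5; pos_y_4 = 5; pos_z_4 = 2.5; height_4 = 5.5; pos_x_5 = 11; pos_z_5 = 13; radius_5 = 3; pos_x_6 = 5.5; pos_y_6 = 8.5; radius_6 = 4.5; height_6 = 5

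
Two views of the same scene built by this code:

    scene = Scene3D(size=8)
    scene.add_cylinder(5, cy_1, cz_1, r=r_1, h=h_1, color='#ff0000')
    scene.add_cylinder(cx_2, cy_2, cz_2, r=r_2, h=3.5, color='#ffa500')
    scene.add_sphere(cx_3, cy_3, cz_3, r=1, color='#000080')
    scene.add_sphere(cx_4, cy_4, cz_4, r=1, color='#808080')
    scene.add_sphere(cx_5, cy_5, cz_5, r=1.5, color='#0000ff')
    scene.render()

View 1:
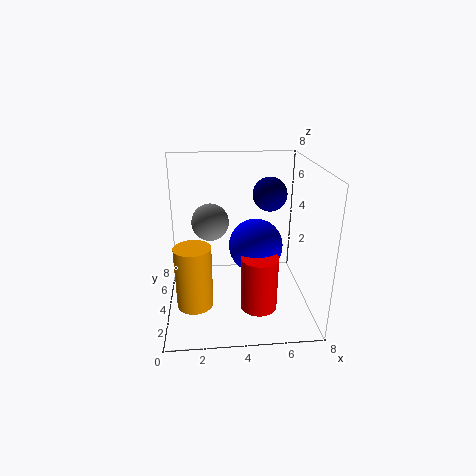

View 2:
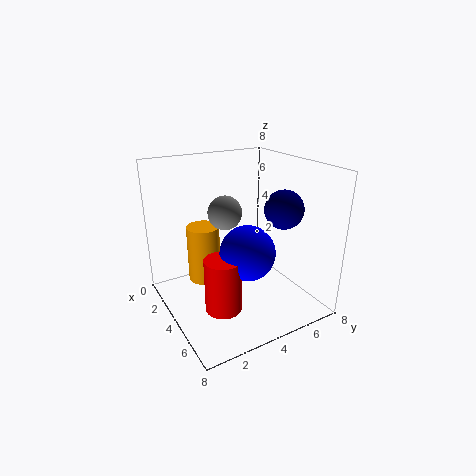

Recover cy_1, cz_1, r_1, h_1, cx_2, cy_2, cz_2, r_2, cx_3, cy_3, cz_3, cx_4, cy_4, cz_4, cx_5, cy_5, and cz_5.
cy_1 = 2.5
cz_1 = 0.5
r_1 = 1
h_1 = 3
cx_2 = 1.5
cy_2 = 3
cz_2 = 0.5
r_2 = 1
cx_3 = 6
cy_3 = 5.5
cz_3 = 6
cx_4 = 2.5
cy_4 = 4
cz_4 = 5
cx_5 = 5
cy_5 = 4
cz_5 = 3.5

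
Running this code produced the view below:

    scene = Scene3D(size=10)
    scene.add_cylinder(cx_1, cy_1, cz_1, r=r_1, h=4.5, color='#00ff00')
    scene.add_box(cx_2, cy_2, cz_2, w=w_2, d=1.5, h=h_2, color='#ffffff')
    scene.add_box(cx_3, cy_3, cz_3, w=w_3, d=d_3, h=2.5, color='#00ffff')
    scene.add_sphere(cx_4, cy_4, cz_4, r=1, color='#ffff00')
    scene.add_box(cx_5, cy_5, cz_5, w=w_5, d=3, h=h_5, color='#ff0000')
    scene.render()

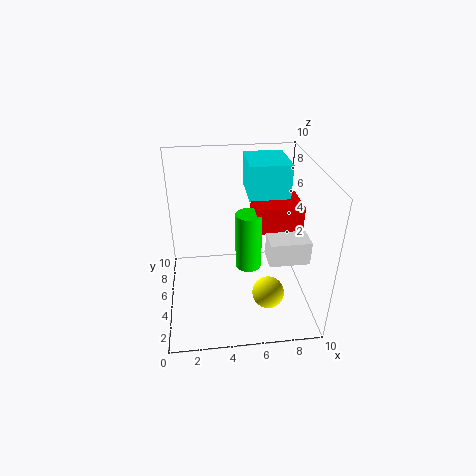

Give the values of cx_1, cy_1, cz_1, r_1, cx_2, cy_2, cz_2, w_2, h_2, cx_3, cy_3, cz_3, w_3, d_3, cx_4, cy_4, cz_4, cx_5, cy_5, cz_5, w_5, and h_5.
cx_1 = 6
cy_1 = 6.5
cz_1 = 1.5
r_1 = 1
cx_2 = 6.5
cy_2 = 1.5
cz_2 = 5
w_2 = 2.5
h_2 = 1.5
cx_3 = 6
cy_3 = 6.5
cz_3 = 7
w_3 = 3
d_3 = 3.5
cx_4 = 6.5
cy_4 = 1.5
cz_4 = 3
cx_5 = 6.5
cy_5 = 6
cz_5 = 4.5
w_5 = 3.5
h_5 = 2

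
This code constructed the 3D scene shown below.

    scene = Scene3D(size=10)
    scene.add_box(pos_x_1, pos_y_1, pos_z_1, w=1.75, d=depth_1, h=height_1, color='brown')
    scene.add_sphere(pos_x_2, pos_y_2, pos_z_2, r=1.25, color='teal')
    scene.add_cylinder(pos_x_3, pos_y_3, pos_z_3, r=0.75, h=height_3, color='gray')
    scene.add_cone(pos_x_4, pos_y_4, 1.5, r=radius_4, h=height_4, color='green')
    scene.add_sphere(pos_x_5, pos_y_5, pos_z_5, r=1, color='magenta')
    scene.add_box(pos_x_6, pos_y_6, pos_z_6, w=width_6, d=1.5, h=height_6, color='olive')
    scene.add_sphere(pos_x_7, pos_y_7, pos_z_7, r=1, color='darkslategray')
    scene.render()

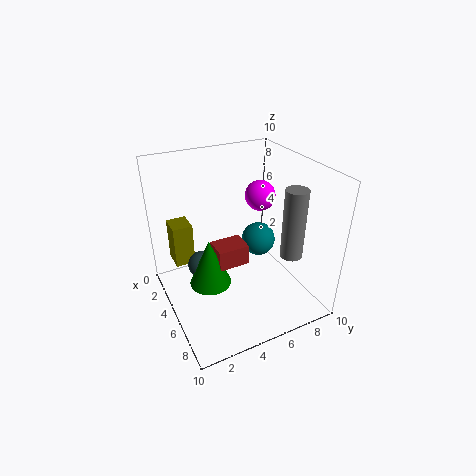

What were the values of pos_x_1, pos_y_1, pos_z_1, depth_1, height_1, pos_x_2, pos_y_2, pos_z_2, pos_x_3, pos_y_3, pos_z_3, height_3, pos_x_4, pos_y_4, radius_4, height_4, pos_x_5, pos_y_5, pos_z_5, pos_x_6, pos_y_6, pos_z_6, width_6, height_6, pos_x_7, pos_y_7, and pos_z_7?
pos_x_1 = 3.5, pos_y_1 = 3.5, pos_z_1 = 2.75, depth_1 = 2.25, height_1 = 1.5, pos_x_2 = 4, pos_y_2 = 7.25, pos_z_2 = 3.75, pos_x_3 = 7.5, pos_y_3 = 7.75, pos_z_3 = 4.25, height_3 = 4.75, pos_x_4 = 4.5, pos_y_4 = 3, radius_4 = 1.5, height_4 = 3.5, pos_x_5 = 5.25, pos_y_5 = 6.5, pos_z_5 = 8, pos_x_6 = 0.25, pos_y_6 = 1.25, pos_z_6 = 1.75, width_6 = 1.75, height_6 = 3.25, pos_x_7 = 3.5, pos_y_7 = 2.75, pos_z_7 = 2.5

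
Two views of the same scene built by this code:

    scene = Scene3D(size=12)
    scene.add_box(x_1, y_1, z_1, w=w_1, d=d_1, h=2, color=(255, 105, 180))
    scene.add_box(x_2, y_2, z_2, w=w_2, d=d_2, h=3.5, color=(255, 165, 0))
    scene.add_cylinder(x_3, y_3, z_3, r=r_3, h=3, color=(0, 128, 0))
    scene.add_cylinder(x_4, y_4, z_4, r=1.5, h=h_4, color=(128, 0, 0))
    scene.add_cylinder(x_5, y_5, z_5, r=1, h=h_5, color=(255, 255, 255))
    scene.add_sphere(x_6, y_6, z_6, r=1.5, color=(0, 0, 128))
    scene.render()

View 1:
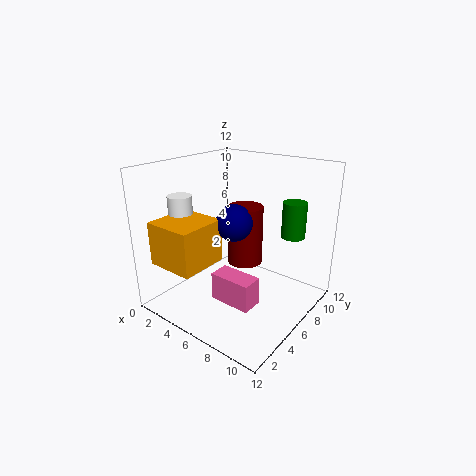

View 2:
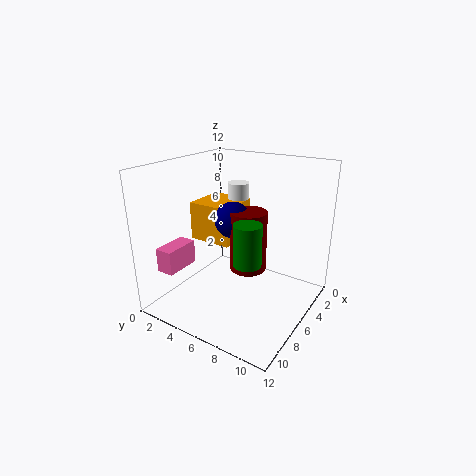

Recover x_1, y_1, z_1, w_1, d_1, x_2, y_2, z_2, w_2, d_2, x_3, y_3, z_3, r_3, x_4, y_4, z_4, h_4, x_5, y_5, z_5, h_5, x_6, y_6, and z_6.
x_1 = 7.5; y_1 = 1; z_1 = 3.5; w_1 = 3; d_1 = 1.5; x_2 = 1.5; y_2 = 0.5; z_2 = 4.5; w_2 = 4; d_2 = 4; x_3 = 9.5; y_3 = 9; z_3 = 6; r_3 = 1; x_4 = 6; y_4 = 7; z_4 = 3.5; h_4 = 5; x_5 = 2; y_5 = 3.5; z_5 = 5.5; h_5 = 4; x_6 = 6; y_6 = 5.5; z_6 = 7.5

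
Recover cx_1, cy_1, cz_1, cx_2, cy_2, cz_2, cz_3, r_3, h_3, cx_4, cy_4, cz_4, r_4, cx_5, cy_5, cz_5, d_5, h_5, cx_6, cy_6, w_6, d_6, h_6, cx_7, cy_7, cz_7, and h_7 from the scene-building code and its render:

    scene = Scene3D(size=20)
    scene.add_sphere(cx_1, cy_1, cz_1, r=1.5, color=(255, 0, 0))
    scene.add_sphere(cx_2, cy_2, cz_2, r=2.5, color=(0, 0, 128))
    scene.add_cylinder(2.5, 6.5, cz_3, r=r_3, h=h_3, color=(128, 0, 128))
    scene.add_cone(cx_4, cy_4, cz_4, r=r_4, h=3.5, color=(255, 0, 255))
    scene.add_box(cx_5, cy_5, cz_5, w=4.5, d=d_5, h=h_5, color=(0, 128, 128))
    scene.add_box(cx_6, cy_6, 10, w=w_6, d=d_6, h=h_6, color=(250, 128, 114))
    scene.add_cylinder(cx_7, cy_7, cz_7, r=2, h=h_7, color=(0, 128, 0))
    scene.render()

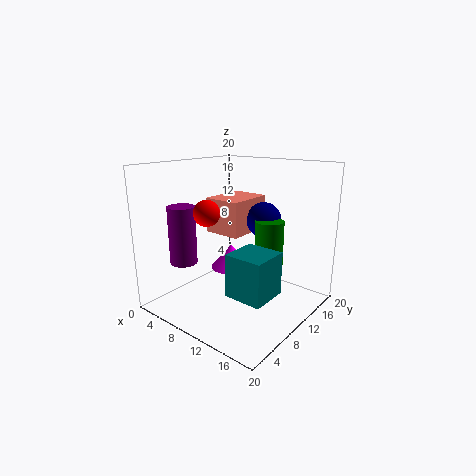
cx_1 = 12; cy_1 = 2; cz_1 = 15.5; cx_2 = 11.5; cy_2 = 14; cz_2 = 12; cz_3 = 5.5; r_3 = 2; h_3 = 8.5; cx_4 = 7.5; cy_4 = 11.5; cz_4 = 4.5; r_4 = 3; cx_5 = 15; cy_5 = 1.5; cz_5 = 6.5; d_5 = 4.5; h_5 = 5; cx_6 = 4.5; cy_6 = 9.5; w_6 = 5.5; d_6 = 7; h_6 = 5; cx_7 = 13.5; cy_7 = 12.5; cz_7 = 5; h_7 = 7.5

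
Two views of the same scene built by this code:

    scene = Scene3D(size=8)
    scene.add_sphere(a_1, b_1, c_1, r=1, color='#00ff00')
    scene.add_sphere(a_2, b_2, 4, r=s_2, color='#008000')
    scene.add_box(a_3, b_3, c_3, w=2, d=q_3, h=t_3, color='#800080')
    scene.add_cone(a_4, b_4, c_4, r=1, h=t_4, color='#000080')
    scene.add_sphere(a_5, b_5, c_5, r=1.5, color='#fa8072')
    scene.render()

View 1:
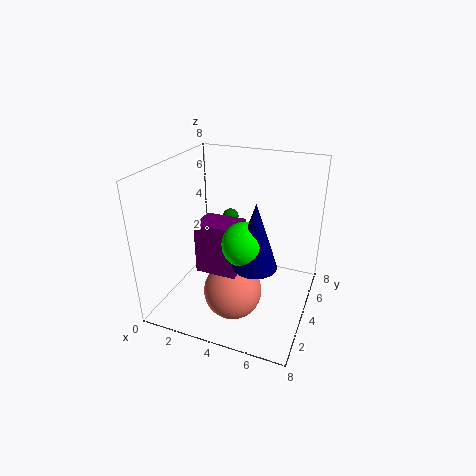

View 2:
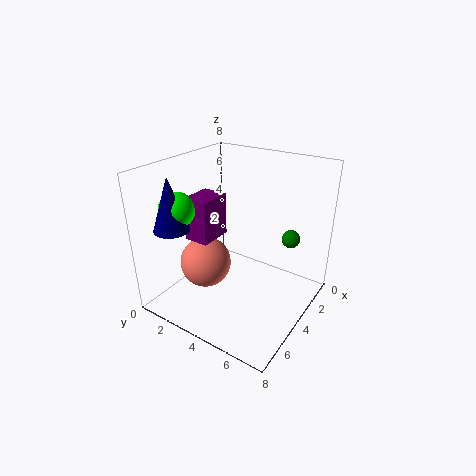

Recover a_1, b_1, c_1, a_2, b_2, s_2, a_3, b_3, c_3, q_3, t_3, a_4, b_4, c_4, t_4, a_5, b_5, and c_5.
a_1 = 5.5; b_1 = 1; c_1 = 5.5; a_2 = 2.5; b_2 = 6.5; s_2 = 0.5; a_3 = 3; b_3 = 1; c_3 = 3.5; q_3 = 1.5; t_3 = 2.5; a_4 = 6; b_4 = 1; c_4 = 4.5; t_4 = 3; a_5 = 4.5; b_5 = 2; c_5 = 2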